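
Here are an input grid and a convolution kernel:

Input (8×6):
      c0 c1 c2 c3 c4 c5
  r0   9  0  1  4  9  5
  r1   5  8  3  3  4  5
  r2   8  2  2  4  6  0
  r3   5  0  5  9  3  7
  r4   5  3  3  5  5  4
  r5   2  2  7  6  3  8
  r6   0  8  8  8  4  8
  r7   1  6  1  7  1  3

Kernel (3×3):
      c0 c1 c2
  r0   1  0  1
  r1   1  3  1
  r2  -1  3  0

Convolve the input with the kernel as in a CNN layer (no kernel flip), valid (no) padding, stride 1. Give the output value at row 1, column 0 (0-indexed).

19

The receptive field on the input at this output position is [5 8 3 / 8 2 2 / 5 0 5]. Elementwise product with the kernel and sum: 5·1 + 3·1 + 8·1 + 2·3 + 2·1 + 5·-1 + 0·3.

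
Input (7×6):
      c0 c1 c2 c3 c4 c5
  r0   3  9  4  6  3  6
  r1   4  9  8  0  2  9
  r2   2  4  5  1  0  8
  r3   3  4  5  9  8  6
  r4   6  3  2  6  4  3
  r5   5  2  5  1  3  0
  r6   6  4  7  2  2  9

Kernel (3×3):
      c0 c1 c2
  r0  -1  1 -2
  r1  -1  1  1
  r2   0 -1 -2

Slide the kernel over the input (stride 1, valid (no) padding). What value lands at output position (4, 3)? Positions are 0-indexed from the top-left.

The receptive field on the input at this output position is [6 4 3 / 1 3 0 / 2 2 9]. Elementwise product with the kernel and sum: 6·-1 + 4·1 + 3·-2 + 1·-1 + 3·1 + 0·1 + 2·-1 + 9·-2.

-26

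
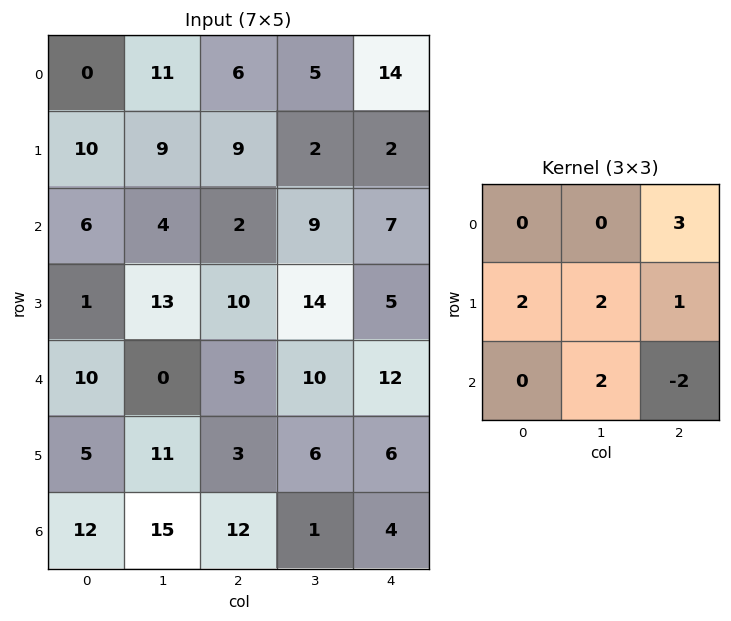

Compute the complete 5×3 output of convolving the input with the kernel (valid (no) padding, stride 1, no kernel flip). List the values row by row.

Output[0,0]: The receptive field on the input at this output position is [0 11 6 / 10 9 9 / 6 4 2]. Elementwise product with the kernel and sum: 6·3 + 10·2 + 9·2 + 9·1 + 4·2 + 2·-2.
Output[0,1]: The receptive field on the input at this output position is [11 6 5 / 9 9 2 / 4 2 9]. Elementwise product with the kernel and sum: 5·3 + 9·2 + 9·2 + 2·1 + 2·2 + 9·-2.

69 39 70
55 19 53
34 77 70
71 56 57
56 86 54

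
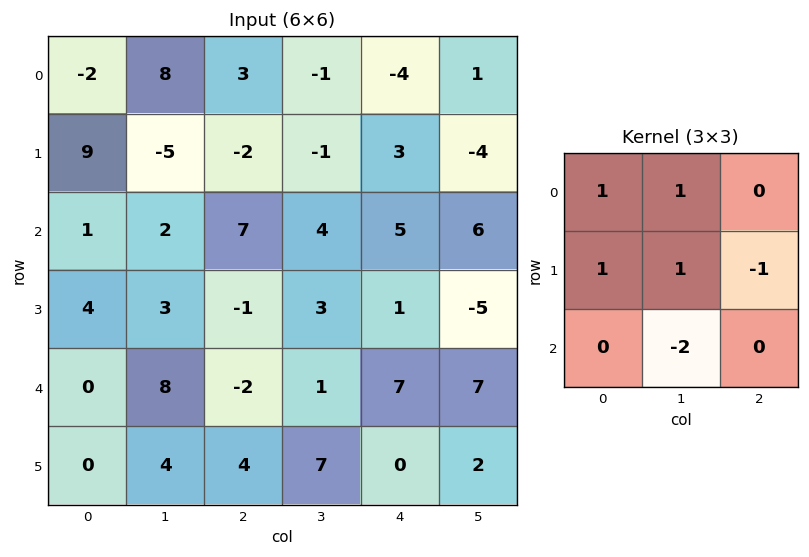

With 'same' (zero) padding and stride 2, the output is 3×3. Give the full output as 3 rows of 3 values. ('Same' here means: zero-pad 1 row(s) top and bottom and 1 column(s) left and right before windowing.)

-28 16 -12
0 0 3
-4 -1 5

Output[0,0]: The receptive field on the zero-padded input at this output position is [0 0 0 / 0 -2 8 / 0 9 -5]. Elementwise product with the kernel and sum: 0·1 + 0·1 + 0·1 + -2·1 + 8·-1 + 9·-2.
Output[0,1]: The receptive field on the zero-padded input at this output position is [0 0 0 / 8 3 -1 / -5 -2 -1]. Elementwise product with the kernel and sum: 0·1 + 0·1 + 8·1 + 3·1 + -1·-1 + -2·-2.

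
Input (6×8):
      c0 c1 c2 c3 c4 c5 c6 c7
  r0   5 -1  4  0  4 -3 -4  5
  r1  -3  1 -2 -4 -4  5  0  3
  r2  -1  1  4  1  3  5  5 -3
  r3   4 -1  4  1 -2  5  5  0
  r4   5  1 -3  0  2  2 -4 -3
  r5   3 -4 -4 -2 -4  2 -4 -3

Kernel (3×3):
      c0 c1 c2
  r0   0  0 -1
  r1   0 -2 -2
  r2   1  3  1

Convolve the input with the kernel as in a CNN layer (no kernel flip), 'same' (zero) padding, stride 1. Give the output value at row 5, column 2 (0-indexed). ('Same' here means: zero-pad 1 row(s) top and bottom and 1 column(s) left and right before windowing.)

The receptive field on the zero-padded input at this output position is [1 -3 0 / -4 -4 -2 / 0 0 0]. Elementwise product with the kernel and sum: 0·-1 + -4·-2 + -2·-2 + 0·1 + 0·3 + 0·1.

12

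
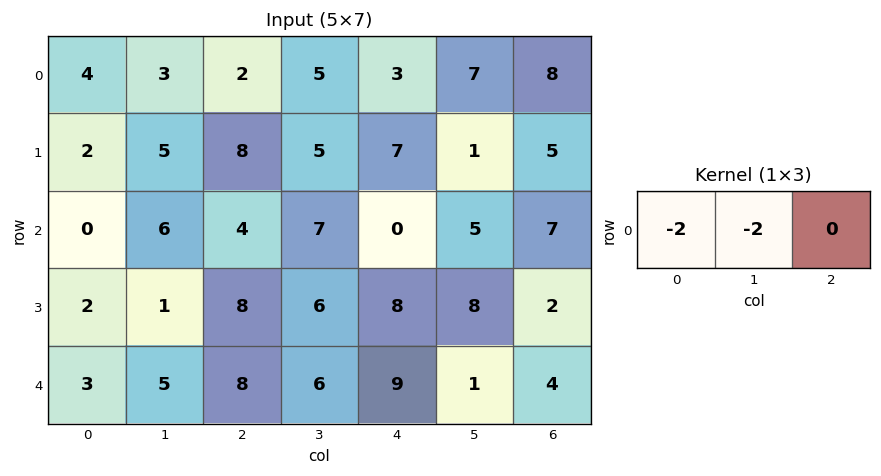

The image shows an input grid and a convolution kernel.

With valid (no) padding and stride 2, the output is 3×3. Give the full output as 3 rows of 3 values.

Output[0,0]: The receptive field on the input at this output position is [4 3 2]. Elementwise product with the kernel and sum: 4·-2 + 3·-2.

-14 -14 -20
-12 -22 -10
-16 -28 -20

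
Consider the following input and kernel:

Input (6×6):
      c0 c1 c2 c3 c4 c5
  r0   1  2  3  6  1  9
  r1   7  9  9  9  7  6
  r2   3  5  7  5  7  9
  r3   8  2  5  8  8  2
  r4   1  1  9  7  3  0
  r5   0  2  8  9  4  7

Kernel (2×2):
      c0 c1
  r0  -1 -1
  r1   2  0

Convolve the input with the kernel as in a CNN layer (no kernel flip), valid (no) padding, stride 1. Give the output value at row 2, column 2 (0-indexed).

The receptive field on the input at this output position is [7 5 / 5 8]. Elementwise product with the kernel and sum: 7·-1 + 5·-1 + 5·2.

-2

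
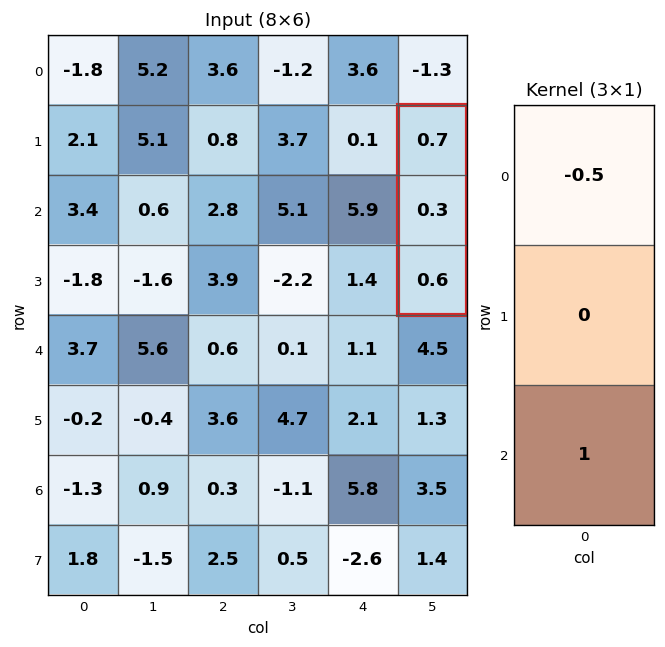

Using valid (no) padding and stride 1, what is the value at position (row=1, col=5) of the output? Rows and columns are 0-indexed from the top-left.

The receptive field on the input at this output position is [0.7 / 0.3 / 0.6]. Elementwise product with the kernel and sum: 0.7·-0.5 + 0.6·1.

0.25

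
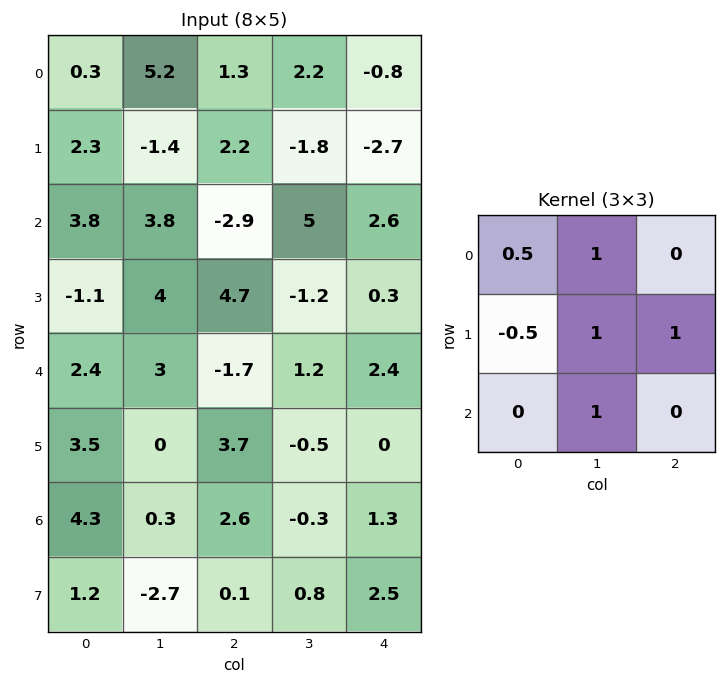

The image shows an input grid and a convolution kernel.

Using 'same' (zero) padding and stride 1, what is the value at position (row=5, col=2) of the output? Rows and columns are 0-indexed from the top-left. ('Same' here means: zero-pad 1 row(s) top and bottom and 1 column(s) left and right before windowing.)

The receptive field on the zero-padded input at this output position is [3 -1.7 1.2 / 0 3.7 -0.5 / 0.3 2.6 -0.3]. Elementwise product with the kernel and sum: 3·0.5 + -1.7·1 + 0·-0.5 + 3.7·1 + -0.5·1 + 2.6·1.

5.6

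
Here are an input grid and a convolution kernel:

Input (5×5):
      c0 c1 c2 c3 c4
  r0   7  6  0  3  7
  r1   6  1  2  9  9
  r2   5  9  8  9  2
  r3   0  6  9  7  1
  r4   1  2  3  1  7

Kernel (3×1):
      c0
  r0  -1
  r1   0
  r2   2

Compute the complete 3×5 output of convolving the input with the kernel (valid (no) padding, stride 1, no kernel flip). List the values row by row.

Output[0,0]: The receptive field on the input at this output position is [7 / 6 / 5]. Elementwise product with the kernel and sum: 7·-1 + 5·2.
Output[0,1]: The receptive field on the input at this output position is [6 / 1 / 9]. Elementwise product with the kernel and sum: 6·-1 + 9·2.

3 12 16 15 -3
-6 11 16 5 -7
-3 -5 -2 -7 12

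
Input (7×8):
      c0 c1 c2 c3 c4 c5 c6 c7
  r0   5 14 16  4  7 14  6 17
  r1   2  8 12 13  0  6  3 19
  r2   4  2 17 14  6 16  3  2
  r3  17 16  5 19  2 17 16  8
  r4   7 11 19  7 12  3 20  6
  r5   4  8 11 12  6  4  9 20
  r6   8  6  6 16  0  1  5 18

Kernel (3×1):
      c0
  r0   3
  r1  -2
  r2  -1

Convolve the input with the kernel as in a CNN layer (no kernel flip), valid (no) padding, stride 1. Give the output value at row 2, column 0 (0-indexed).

The receptive field on the input at this output position is [4 / 17 / 7]. Elementwise product with the kernel and sum: 4·3 + 17·-2 + 7·-1.

-29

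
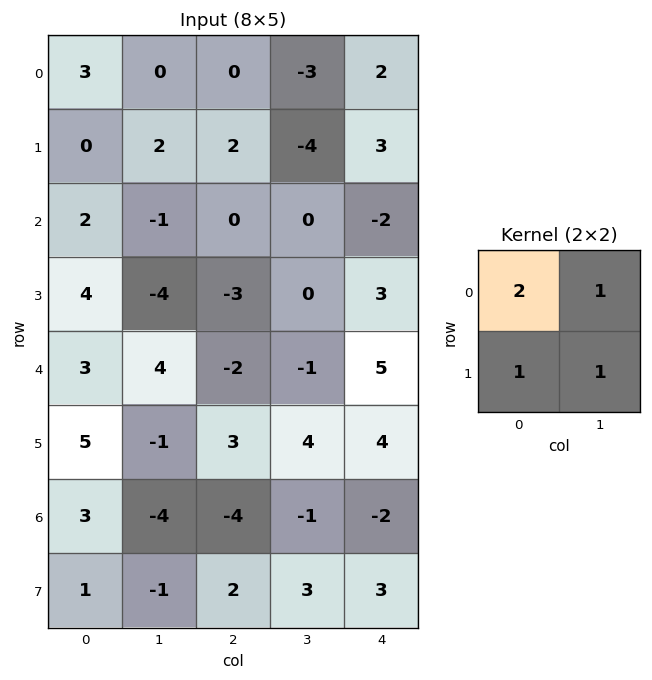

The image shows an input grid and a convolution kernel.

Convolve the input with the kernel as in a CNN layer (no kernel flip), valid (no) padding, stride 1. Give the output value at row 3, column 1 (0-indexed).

The receptive field on the input at this output position is [-4 -3 / 4 -2]. Elementwise product with the kernel and sum: -4·2 + -3·1 + 4·1 + -2·1.

-9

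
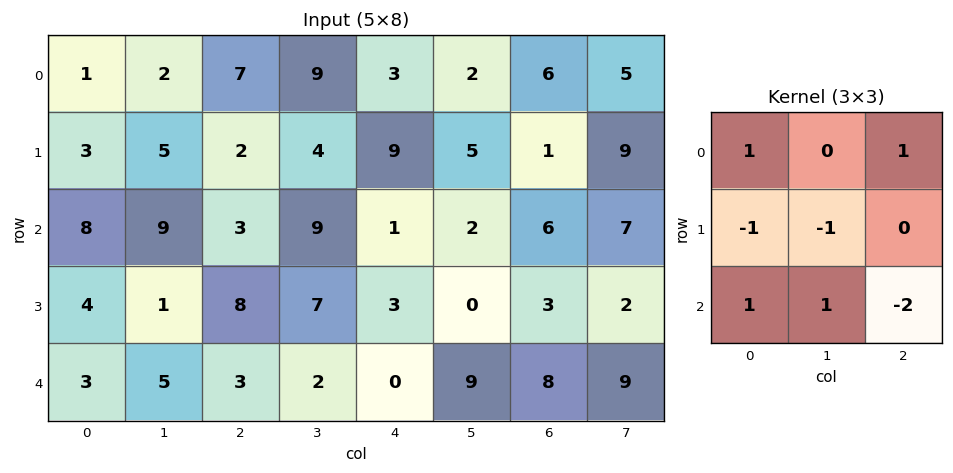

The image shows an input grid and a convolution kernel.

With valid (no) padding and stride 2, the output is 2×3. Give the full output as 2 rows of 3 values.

Output[0,0]: The receptive field on the input at this output position is [1 2 7 / 3 5 2 / 8 9 3]. Elementwise product with the kernel and sum: 1·1 + 7·1 + 3·-1 + 5·-1 + 8·1 + 9·1 + 3·-2.

11 14 -14
8 -6 -3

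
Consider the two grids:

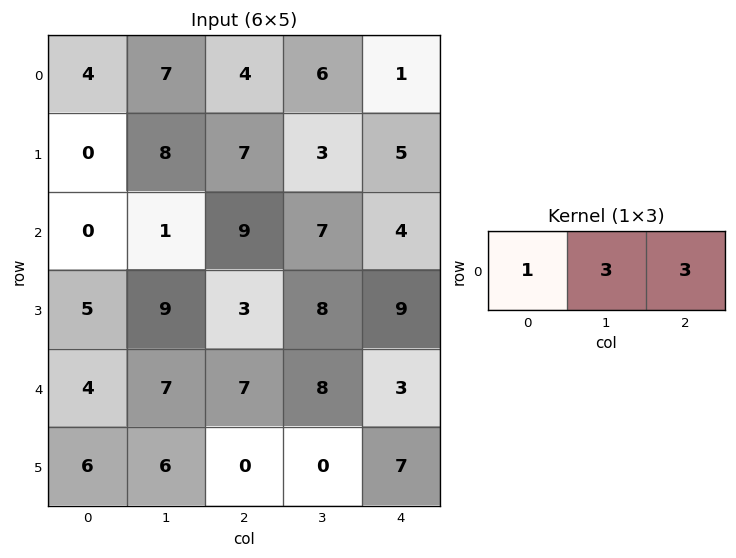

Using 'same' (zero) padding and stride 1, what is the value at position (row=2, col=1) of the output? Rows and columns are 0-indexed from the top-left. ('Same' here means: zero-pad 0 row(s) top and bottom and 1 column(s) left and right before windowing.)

30

The receptive field on the zero-padded input at this output position is [0 1 9]. Elementwise product with the kernel and sum: 0·1 + 1·3 + 9·3.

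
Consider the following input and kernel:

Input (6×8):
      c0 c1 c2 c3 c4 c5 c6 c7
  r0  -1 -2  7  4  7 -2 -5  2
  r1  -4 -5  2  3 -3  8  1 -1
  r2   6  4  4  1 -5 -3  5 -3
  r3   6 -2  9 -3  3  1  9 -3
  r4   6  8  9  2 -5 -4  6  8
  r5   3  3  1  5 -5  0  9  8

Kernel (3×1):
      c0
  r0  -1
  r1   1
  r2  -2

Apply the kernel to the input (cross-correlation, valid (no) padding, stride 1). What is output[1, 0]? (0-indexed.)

-2

The receptive field on the input at this output position is [-4 / 6 / 6]. Elementwise product with the kernel and sum: -4·-1 + 6·1 + 6·-2.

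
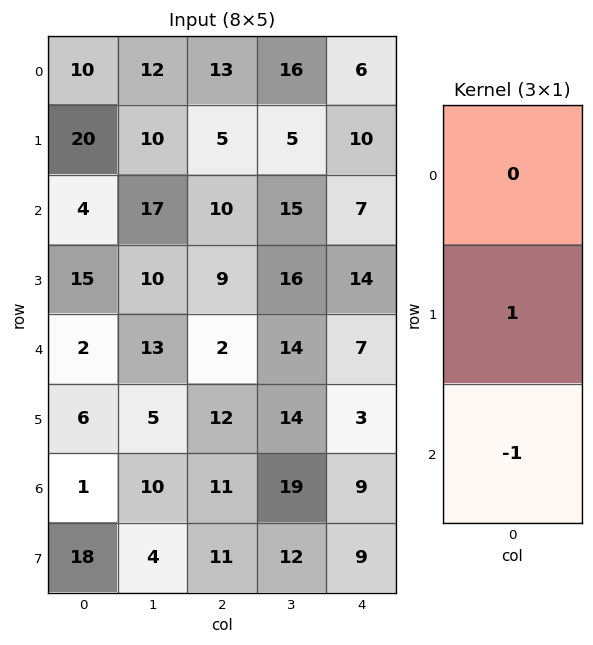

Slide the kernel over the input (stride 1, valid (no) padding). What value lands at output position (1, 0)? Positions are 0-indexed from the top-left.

The receptive field on the input at this output position is [20 / 4 / 15]. Elementwise product with the kernel and sum: 4·1 + 15·-1.

-11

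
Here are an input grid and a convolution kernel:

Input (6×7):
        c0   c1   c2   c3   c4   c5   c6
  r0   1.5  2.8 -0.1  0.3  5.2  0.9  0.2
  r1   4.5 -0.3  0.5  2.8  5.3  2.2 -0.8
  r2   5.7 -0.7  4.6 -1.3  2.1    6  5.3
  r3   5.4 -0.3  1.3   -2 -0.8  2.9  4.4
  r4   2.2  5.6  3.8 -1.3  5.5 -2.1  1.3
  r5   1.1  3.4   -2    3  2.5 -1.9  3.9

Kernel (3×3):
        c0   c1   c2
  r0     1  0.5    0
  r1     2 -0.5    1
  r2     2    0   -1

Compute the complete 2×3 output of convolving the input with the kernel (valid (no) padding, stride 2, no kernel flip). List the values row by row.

Output[0,0]: The receptive field on the input at this output position is [1.5 2.8 -0.1 / 4.5 -0.3 0.5 / 5.7 -0.7 4.6]. Elementwise product with the kernel and sum: 1.5·1 + 2.8·0.5 + 4.5·2 + -0.3·-0.5 + 0.5·1 + 5.7·2 + 4.6·-1.

19.35 12.05 13.25
18.2 8.85 16.15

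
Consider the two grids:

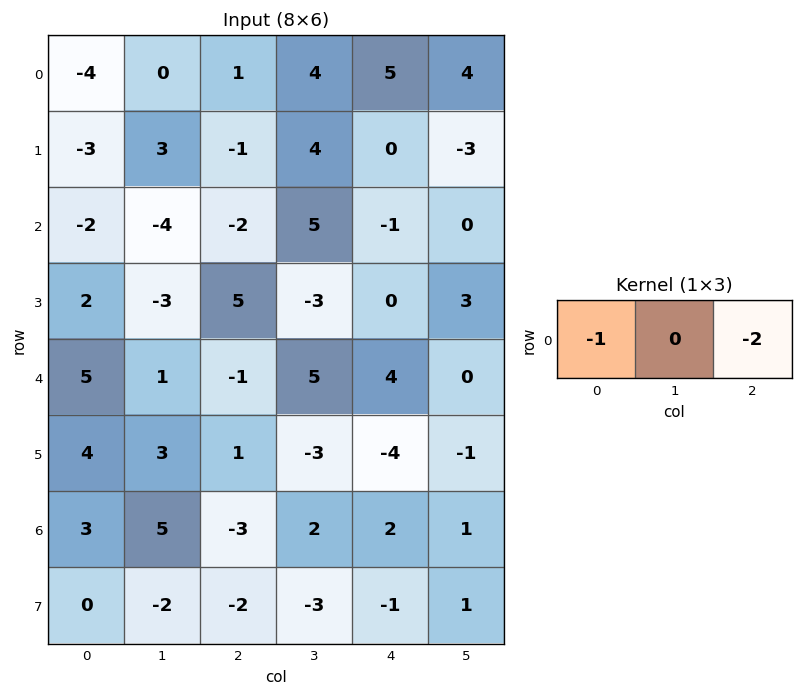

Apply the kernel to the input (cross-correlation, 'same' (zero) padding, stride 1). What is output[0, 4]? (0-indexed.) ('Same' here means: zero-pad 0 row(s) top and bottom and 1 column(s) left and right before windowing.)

The receptive field on the zero-padded input at this output position is [4 5 4]. Elementwise product with the kernel and sum: 4·-1 + 4·-2.

-12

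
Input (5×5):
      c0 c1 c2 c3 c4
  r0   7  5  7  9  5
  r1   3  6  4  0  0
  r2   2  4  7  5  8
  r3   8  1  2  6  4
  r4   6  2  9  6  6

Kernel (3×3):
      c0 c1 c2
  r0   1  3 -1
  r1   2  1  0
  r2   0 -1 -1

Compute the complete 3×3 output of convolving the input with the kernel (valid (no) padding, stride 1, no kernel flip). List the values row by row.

16 21 24
22 25 13
13 9 12

Output[0,0]: The receptive field on the input at this output position is [7 5 7 / 3 6 4 / 2 4 7]. Elementwise product with the kernel and sum: 7·1 + 5·3 + 7·-1 + 3·2 + 6·1 + 4·-1 + 7·-1.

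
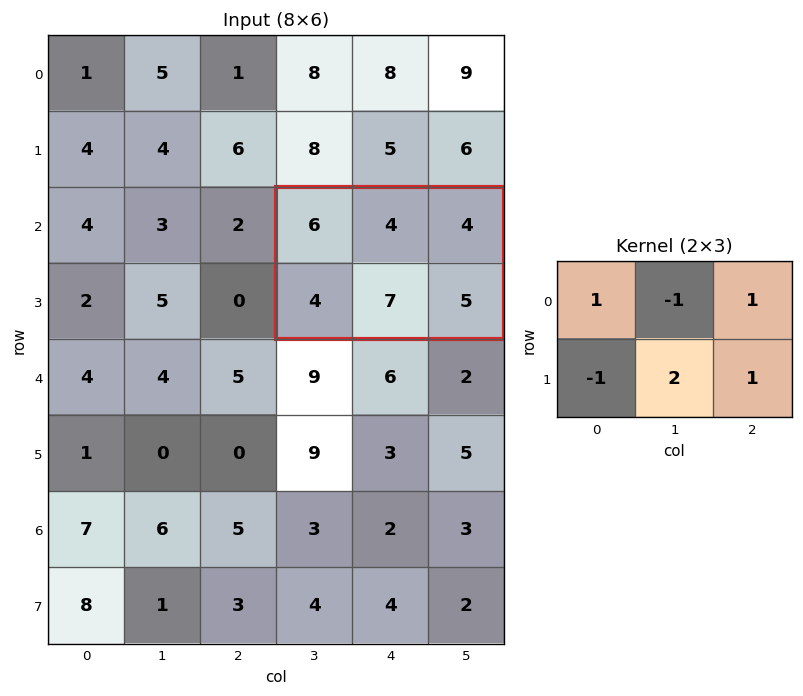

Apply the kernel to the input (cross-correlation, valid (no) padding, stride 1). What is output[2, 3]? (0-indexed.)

21

The receptive field on the input at this output position is [6 4 4 / 4 7 5]. Elementwise product with the kernel and sum: 6·1 + 4·-1 + 4·1 + 4·-1 + 7·2 + 5·1.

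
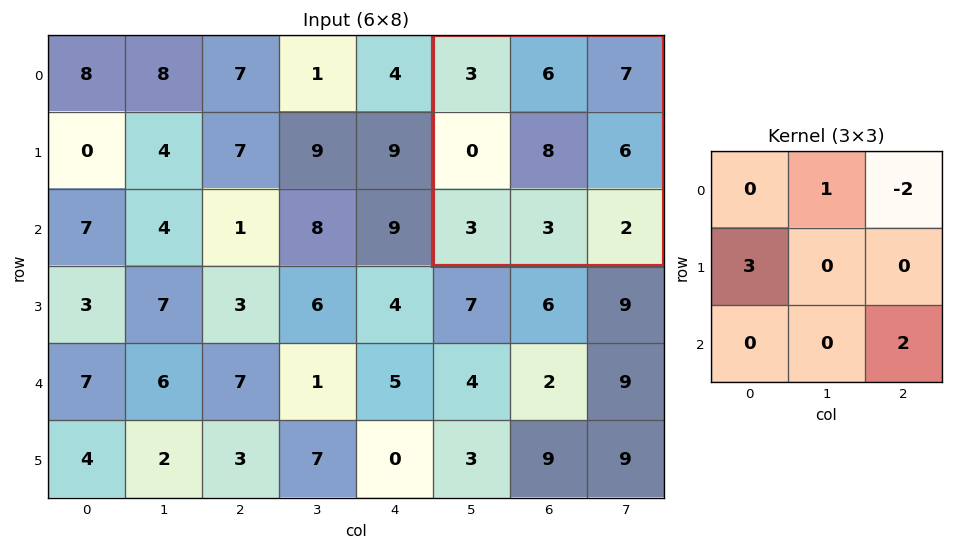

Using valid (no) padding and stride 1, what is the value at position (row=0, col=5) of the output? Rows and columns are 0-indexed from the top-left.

-4

The receptive field on the input at this output position is [3 6 7 / 0 8 6 / 3 3 2]. Elementwise product with the kernel and sum: 6·1 + 7·-2 + 0·3 + 2·2.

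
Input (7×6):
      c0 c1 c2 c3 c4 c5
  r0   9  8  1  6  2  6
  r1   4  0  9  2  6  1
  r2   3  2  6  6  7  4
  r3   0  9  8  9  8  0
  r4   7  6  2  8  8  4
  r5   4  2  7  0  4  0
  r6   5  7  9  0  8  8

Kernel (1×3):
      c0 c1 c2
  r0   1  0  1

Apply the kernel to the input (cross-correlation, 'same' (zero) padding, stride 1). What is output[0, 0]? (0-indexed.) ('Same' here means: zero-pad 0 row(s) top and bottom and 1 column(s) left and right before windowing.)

The receptive field on the zero-padded input at this output position is [0 9 8]. Elementwise product with the kernel and sum: 0·1 + 8·1.

8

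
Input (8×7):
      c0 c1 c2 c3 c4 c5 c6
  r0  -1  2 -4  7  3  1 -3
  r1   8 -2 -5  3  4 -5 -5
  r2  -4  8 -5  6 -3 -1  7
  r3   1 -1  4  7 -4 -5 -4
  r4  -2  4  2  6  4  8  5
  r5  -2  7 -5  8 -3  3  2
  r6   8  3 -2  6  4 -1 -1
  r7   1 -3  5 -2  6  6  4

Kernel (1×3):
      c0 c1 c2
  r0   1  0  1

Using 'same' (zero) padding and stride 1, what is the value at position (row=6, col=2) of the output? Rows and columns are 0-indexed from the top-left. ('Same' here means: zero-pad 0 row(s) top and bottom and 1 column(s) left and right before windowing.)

The receptive field on the zero-padded input at this output position is [3 -2 6]. Elementwise product with the kernel and sum: 3·1 + 6·1.

9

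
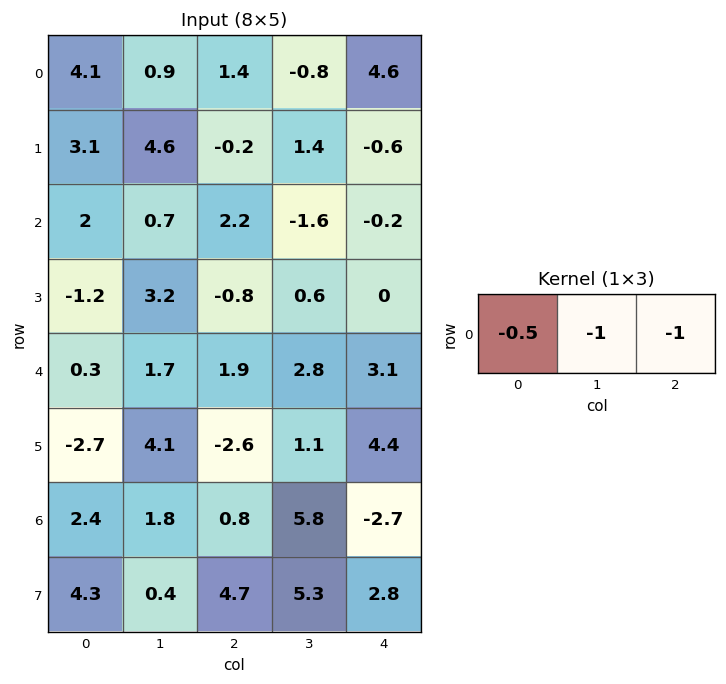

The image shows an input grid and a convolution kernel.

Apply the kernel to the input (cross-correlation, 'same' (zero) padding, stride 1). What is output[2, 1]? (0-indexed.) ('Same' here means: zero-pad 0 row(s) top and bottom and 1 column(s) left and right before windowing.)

-3.9

The receptive field on the zero-padded input at this output position is [2 0.7 2.2]. Elementwise product with the kernel and sum: 2·-0.5 + 0.7·-1 + 2.2·-1.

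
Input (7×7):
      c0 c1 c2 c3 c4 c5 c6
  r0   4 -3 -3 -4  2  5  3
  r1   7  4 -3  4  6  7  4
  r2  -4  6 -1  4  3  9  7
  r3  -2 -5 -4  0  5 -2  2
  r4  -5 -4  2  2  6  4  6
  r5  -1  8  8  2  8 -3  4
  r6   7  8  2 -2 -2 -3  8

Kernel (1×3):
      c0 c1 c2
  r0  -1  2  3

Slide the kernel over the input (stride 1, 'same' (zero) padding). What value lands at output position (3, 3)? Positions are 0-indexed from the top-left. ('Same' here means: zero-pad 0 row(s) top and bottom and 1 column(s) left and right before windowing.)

The receptive field on the zero-padded input at this output position is [-4 0 5]. Elementwise product with the kernel and sum: -4·-1 + 0·2 + 5·3.

19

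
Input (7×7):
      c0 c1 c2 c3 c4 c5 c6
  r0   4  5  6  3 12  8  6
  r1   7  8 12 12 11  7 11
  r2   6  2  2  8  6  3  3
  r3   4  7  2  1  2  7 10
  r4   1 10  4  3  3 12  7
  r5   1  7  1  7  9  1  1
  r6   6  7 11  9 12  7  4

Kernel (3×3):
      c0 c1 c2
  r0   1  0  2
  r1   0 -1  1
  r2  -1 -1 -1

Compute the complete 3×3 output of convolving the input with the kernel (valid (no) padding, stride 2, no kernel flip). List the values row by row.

10 13 16
-10 5 -7
-21 -20 -6

Output[0,0]: The receptive field on the input at this output position is [4 5 6 / 7 8 12 / 6 2 2]. Elementwise product with the kernel and sum: 4·1 + 6·2 + 8·-1 + 12·1 + 6·-1 + 2·-1 + 2·-1.
Output[0,1]: The receptive field on the input at this output position is [6 3 12 / 12 12 11 / 2 8 6]. Elementwise product with the kernel and sum: 6·1 + 12·2 + 12·-1 + 11·1 + 2·-1 + 8·-1 + 6·-1.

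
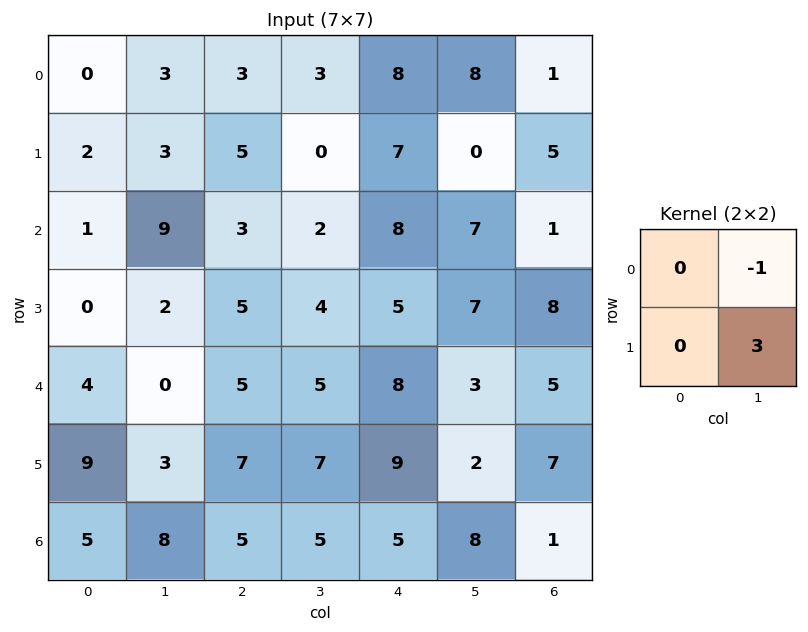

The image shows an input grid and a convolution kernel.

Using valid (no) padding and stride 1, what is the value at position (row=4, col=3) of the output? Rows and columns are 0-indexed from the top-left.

19

The receptive field on the input at this output position is [5 8 / 7 9]. Elementwise product with the kernel and sum: 8·-1 + 9·3.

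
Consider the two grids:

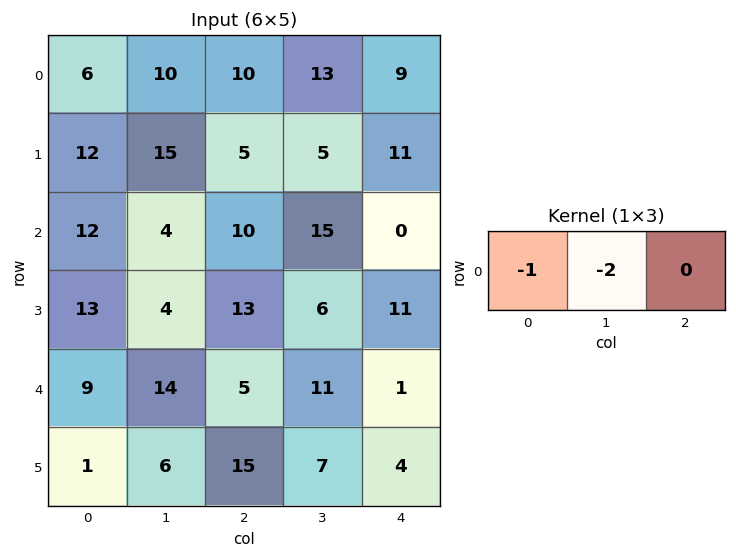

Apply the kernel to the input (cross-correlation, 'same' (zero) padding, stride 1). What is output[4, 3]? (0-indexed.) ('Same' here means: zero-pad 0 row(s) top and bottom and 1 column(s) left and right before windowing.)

-27

The receptive field on the zero-padded input at this output position is [5 11 1]. Elementwise product with the kernel and sum: 5·-1 + 11·-2.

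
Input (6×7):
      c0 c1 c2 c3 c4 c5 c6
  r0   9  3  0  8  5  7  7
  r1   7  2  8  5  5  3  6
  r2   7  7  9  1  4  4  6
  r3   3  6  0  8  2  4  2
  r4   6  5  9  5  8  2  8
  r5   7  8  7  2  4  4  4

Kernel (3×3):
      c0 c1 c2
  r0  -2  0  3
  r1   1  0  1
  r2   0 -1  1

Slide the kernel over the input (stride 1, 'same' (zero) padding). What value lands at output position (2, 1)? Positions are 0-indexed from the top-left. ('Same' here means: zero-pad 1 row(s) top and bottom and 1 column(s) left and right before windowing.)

The receptive field on the zero-padded input at this output position is [7 2 8 / 7 7 9 / 3 6 0]. Elementwise product with the kernel and sum: 7·-2 + 8·3 + 7·1 + 9·1 + 6·-1 + 0·1.

20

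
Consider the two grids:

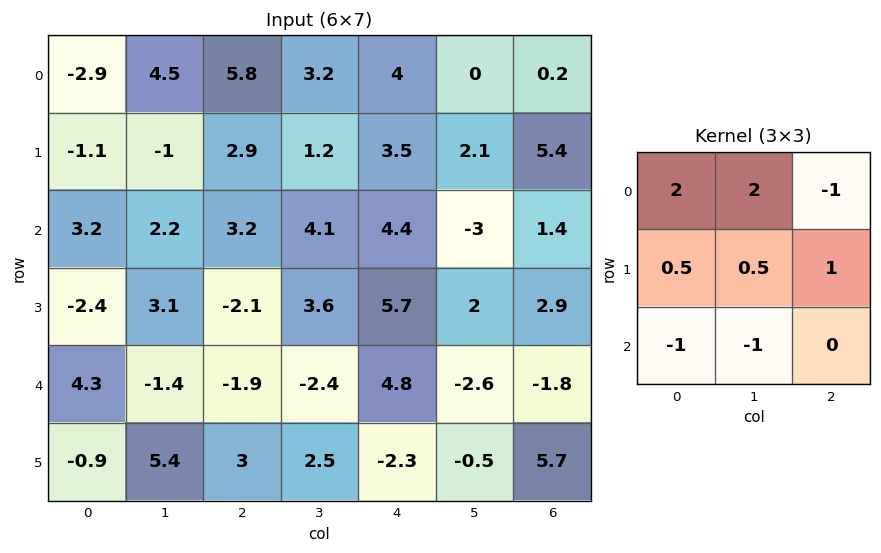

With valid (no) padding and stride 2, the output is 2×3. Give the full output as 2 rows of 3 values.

-6.15 12.25 14.6
2.95 20.95 5.95

Output[0,0]: The receptive field on the input at this output position is [-2.9 4.5 5.8 / -1.1 -1 2.9 / 3.2 2.2 3.2]. Elementwise product with the kernel and sum: -2.9·2 + 4.5·2 + 5.8·-1 + -1.1·0.5 + -1·0.5 + 2.9·1 + 3.2·-1 + 2.2·-1.
Output[0,1]: The receptive field on the input at this output position is [5.8 3.2 4 / 2.9 1.2 3.5 / 3.2 4.1 4.4]. Elementwise product with the kernel and sum: 5.8·2 + 3.2·2 + 4·-1 + 2.9·0.5 + 1.2·0.5 + 3.5·1 + 3.2·-1 + 4.1·-1.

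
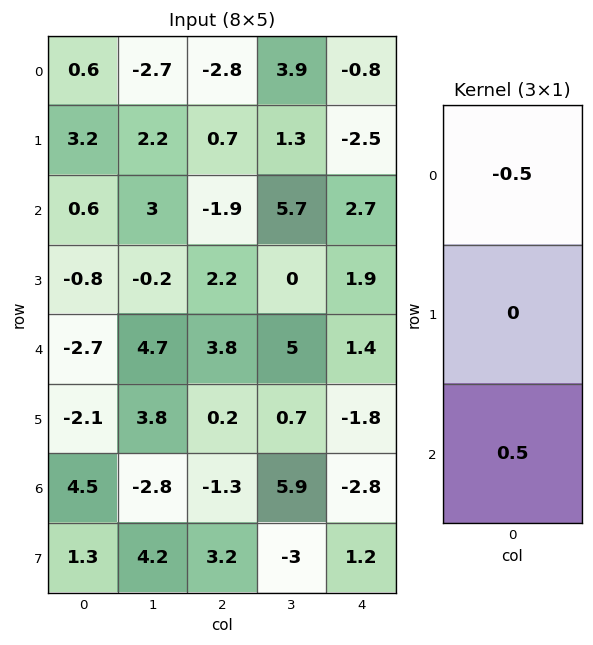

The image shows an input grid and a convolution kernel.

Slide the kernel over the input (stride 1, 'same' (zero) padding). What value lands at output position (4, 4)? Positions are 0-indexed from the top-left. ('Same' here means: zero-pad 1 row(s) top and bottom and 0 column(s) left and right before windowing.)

The receptive field on the zero-padded input at this output position is [1.9 / 1.4 / -1.8]. Elementwise product with the kernel and sum: 1.9·-0.5 + -1.8·0.5.

-1.85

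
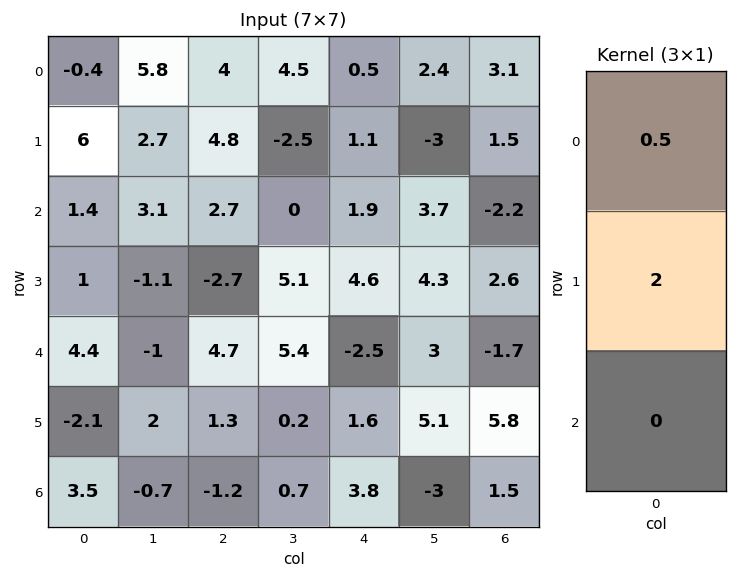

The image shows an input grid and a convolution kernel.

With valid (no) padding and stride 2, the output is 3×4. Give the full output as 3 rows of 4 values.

11.8 11.6 2.45 4.55
2.7 -4.05 10.15 4.1
-2 4.95 1.95 10.75

Output[0,0]: The receptive field on the input at this output position is [-0.4 / 6 / 1.4]. Elementwise product with the kernel and sum: -0.4·0.5 + 6·2.
Output[0,1]: The receptive field on the input at this output position is [4 / 4.8 / 2.7]. Elementwise product with the kernel and sum: 4·0.5 + 4.8·2.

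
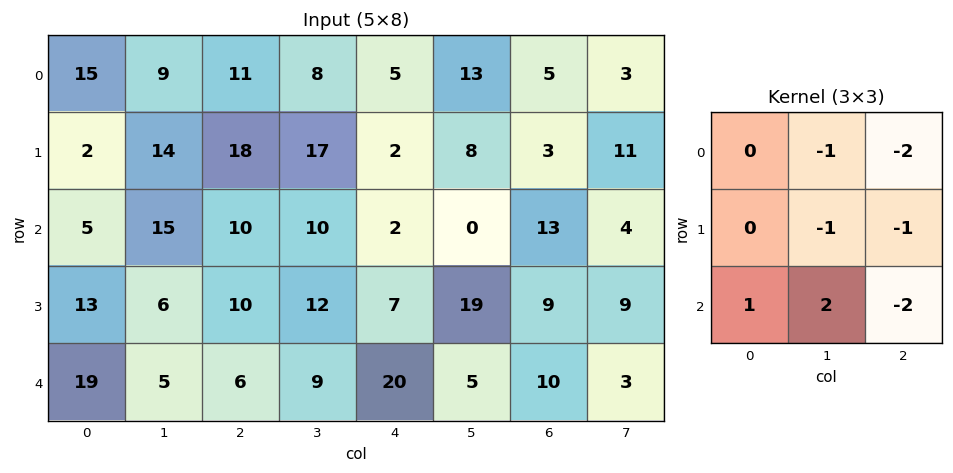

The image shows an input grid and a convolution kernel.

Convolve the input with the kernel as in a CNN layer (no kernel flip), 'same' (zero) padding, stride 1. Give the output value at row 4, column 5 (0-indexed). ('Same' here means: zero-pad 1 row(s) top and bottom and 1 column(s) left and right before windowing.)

-52

The receptive field on the zero-padded input at this output position is [7 19 9 / 20 5 10 / 0 0 0]. Elementwise product with the kernel and sum: 19·-1 + 9·-2 + 5·-1 + 10·-1 + 0·1 + 0·2 + 0·-2.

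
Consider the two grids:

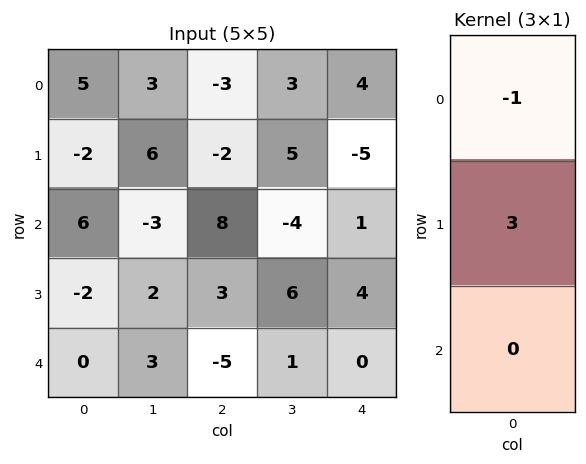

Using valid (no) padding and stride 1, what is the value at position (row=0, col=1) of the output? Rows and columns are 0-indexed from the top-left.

15

The receptive field on the input at this output position is [3 / 6 / -3]. Elementwise product with the kernel and sum: 3·-1 + 6·3.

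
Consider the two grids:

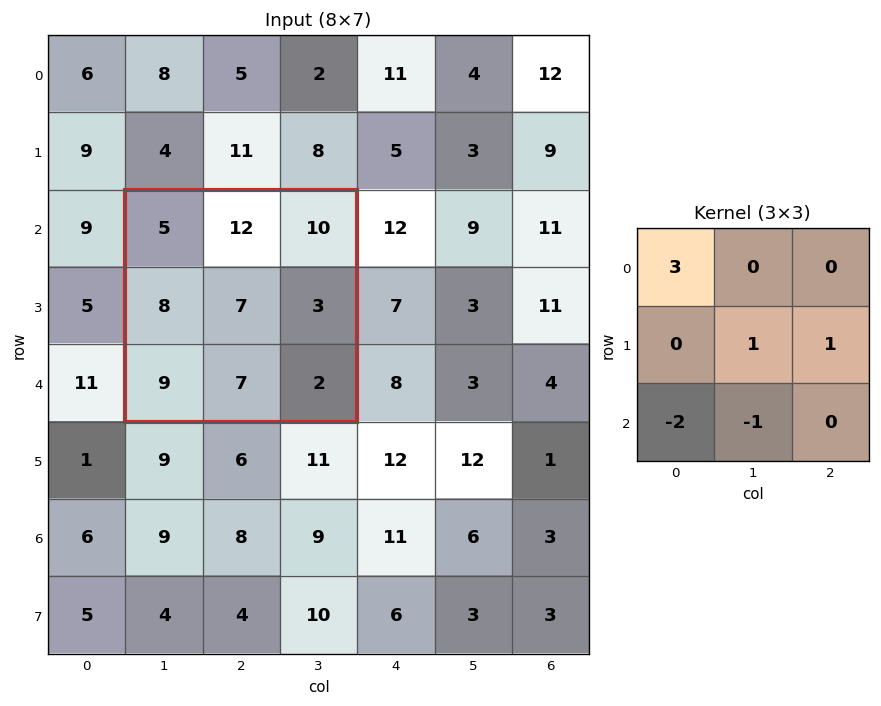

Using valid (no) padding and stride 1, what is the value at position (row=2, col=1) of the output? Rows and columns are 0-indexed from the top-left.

The receptive field on the input at this output position is [5 12 10 / 8 7 3 / 9 7 2]. Elementwise product with the kernel and sum: 5·3 + 7·1 + 3·1 + 9·-2 + 7·-1.

0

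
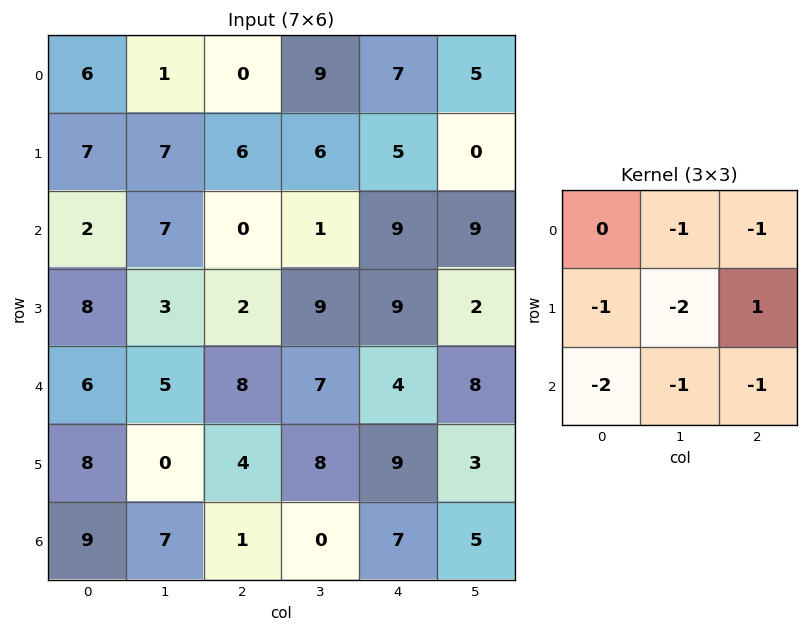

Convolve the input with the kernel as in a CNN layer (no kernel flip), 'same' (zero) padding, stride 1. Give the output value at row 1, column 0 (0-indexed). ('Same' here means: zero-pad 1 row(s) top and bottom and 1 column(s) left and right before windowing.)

-23

The receptive field on the zero-padded input at this output position is [0 6 1 / 0 7 7 / 0 2 7]. Elementwise product with the kernel and sum: 6·-1 + 1·-1 + 0·-1 + 7·-2 + 7·1 + 0·-2 + 2·-1 + 7·-1.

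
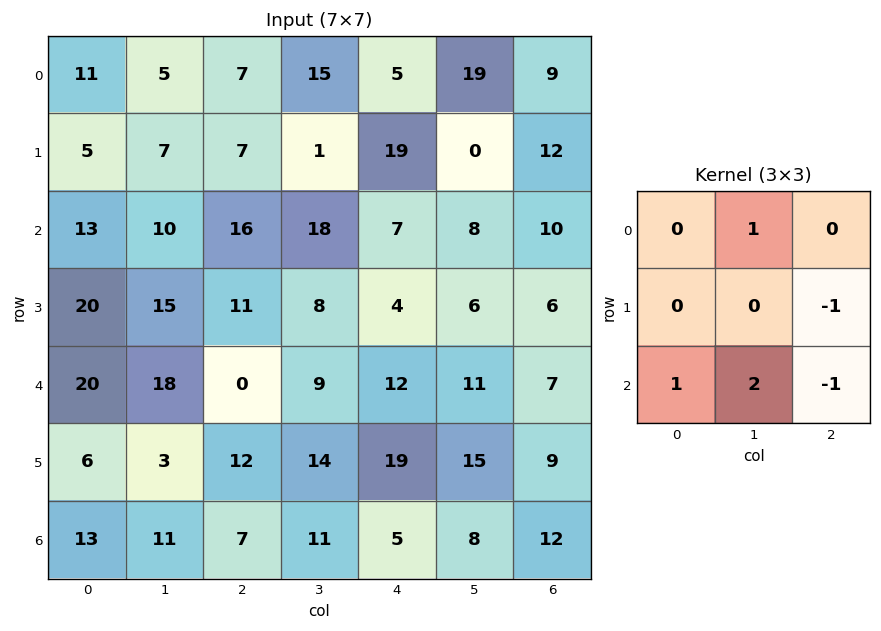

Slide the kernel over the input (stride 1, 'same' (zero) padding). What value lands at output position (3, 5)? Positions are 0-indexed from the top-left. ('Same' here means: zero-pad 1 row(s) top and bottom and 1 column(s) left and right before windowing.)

The receptive field on the zero-padded input at this output position is [7 8 10 / 4 6 6 / 12 11 7]. Elementwise product with the kernel and sum: 8·1 + 6·-1 + 12·1 + 11·2 + 7·-1.

29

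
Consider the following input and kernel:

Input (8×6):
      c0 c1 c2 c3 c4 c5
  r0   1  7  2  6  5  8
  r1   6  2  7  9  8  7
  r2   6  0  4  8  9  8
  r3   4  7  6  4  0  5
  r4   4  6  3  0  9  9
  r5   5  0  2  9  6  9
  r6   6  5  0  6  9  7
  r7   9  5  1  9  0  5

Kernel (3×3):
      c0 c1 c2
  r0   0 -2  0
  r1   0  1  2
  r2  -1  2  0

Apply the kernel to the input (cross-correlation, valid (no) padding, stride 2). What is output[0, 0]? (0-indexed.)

-4

The receptive field on the input at this output position is [1 7 2 / 6 2 7 / 6 0 4]. Elementwise product with the kernel and sum: 7·-2 + 2·1 + 7·2 + 6·-1 + 0·2.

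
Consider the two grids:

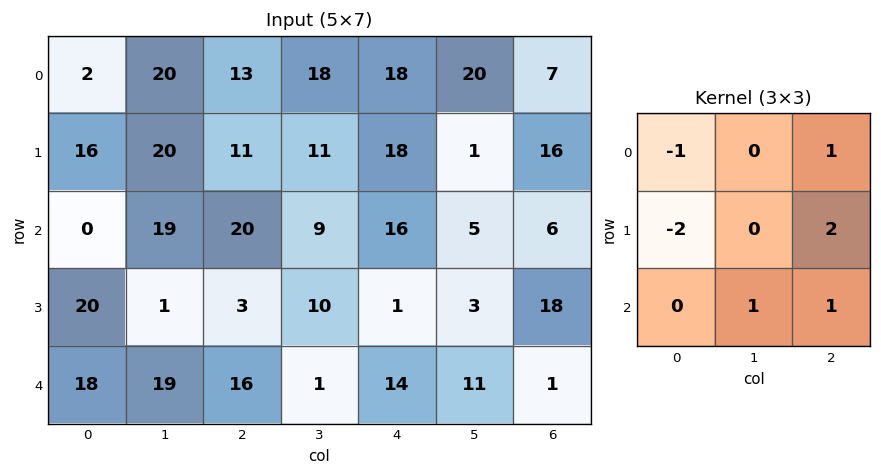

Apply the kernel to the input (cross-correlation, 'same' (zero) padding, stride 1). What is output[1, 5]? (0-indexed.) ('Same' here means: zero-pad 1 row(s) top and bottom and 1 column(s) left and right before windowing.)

-4

The receptive field on the zero-padded input at this output position is [18 20 7 / 18 1 16 / 16 5 6]. Elementwise product with the kernel and sum: 18·-1 + 7·1 + 18·-2 + 16·2 + 5·1 + 6·1.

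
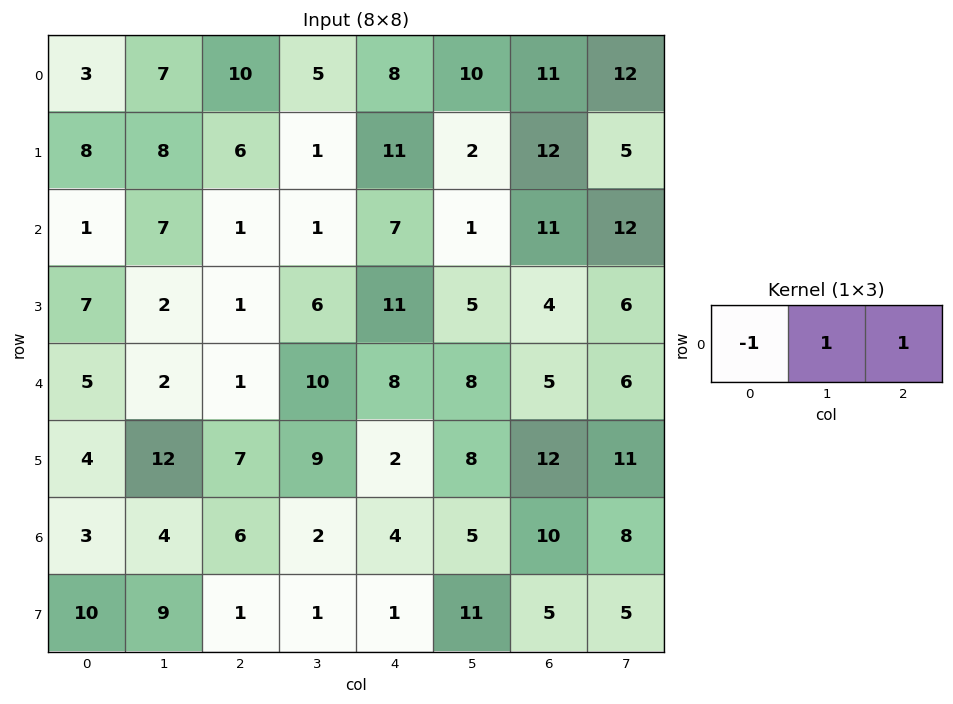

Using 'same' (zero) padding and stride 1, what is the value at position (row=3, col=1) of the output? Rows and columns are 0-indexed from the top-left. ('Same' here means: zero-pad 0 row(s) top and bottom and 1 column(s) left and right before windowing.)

-4

The receptive field on the zero-padded input at this output position is [7 2 1]. Elementwise product with the kernel and sum: 7·-1 + 2·1 + 1·1.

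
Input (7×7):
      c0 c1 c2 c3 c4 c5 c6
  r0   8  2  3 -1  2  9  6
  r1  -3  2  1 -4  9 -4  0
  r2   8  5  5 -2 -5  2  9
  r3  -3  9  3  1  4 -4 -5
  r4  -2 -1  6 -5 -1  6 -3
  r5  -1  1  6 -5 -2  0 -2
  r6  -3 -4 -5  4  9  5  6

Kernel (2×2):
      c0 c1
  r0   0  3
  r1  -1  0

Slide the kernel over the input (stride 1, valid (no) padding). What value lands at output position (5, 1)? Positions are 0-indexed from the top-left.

22

The receptive field on the input at this output position is [1 6 / -4 -5]. Elementwise product with the kernel and sum: 6·3 + -4·-1.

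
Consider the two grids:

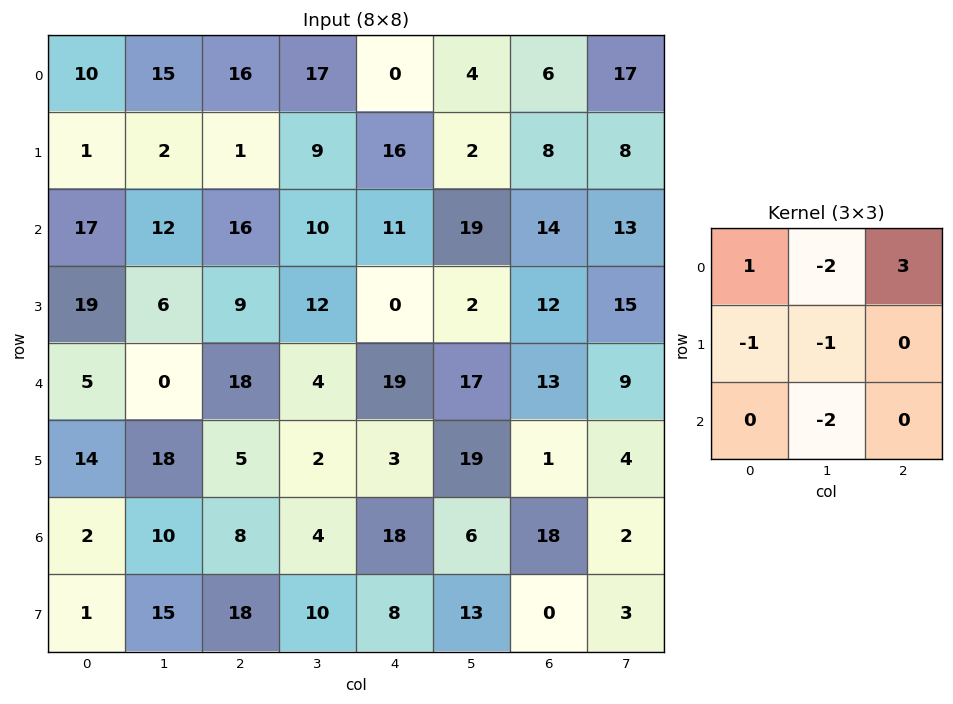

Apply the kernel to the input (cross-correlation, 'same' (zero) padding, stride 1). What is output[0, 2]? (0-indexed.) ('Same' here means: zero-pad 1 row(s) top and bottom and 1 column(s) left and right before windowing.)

-33

The receptive field on the zero-padded input at this output position is [0 0 0 / 15 16 17 / 2 1 9]. Elementwise product with the kernel and sum: 0·1 + 0·-2 + 0·3 + 15·-1 + 16·-1 + 1·-2.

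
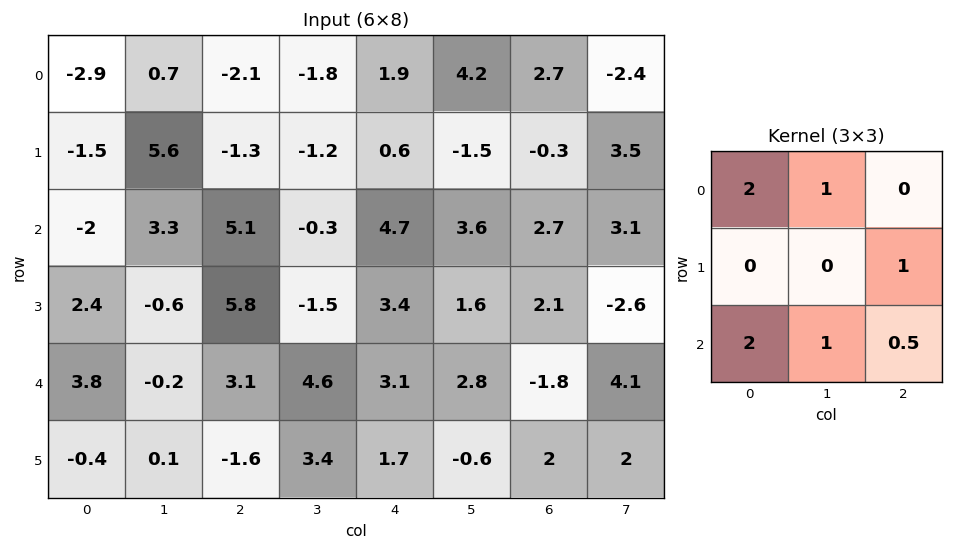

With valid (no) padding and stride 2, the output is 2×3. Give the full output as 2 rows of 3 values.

-4.55 6.85 22.05
14.05 25.65 23.2

Output[0,0]: The receptive field on the input at this output position is [-2.9 0.7 -2.1 / -1.5 5.6 -1.3 / -2 3.3 5.1]. Elementwise product with the kernel and sum: -2.9·2 + 0.7·1 + -1.3·1 + -2·2 + 3.3·1 + 5.1·0.5.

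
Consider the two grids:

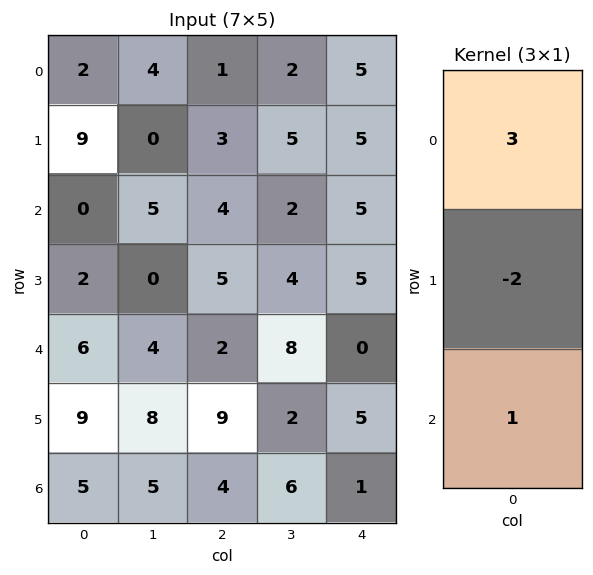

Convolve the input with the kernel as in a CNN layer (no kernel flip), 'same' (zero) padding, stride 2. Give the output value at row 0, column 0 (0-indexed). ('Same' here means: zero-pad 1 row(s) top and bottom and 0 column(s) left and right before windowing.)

The receptive field on the zero-padded input at this output position is [0 / 2 / 9]. Elementwise product with the kernel and sum: 0·3 + 2·-2 + 9·1.

5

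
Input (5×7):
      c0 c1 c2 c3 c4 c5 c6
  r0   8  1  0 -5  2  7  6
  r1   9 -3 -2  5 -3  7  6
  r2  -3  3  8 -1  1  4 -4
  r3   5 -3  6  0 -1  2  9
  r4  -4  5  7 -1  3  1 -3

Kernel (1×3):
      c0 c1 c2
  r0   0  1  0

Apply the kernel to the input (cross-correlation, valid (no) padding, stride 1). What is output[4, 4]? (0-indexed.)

The receptive field on the input at this output position is [3 1 -3]. Elementwise product with the kernel and sum: 1·1.

1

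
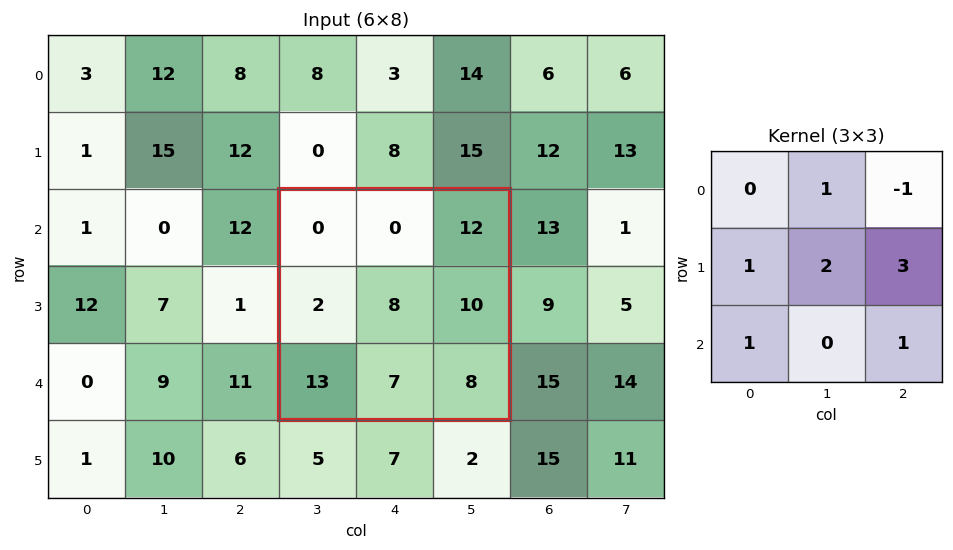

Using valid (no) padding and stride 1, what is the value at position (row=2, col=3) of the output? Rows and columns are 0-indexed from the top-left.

The receptive field on the input at this output position is [0 0 12 / 2 8 10 / 13 7 8]. Elementwise product with the kernel and sum: 0·1 + 12·-1 + 2·1 + 8·2 + 10·3 + 13·1 + 8·1.

57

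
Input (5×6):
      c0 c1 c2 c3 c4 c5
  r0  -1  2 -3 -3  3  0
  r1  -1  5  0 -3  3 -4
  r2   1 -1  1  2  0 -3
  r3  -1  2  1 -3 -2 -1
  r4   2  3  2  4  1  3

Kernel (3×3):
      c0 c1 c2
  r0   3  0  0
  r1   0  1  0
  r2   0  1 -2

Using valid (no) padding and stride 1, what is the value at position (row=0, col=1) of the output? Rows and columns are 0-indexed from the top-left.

3

The receptive field on the input at this output position is [2 -3 -3 / 5 0 -3 / -1 1 2]. Elementwise product with the kernel and sum: 2·3 + 0·1 + 1·1 + 2·-2.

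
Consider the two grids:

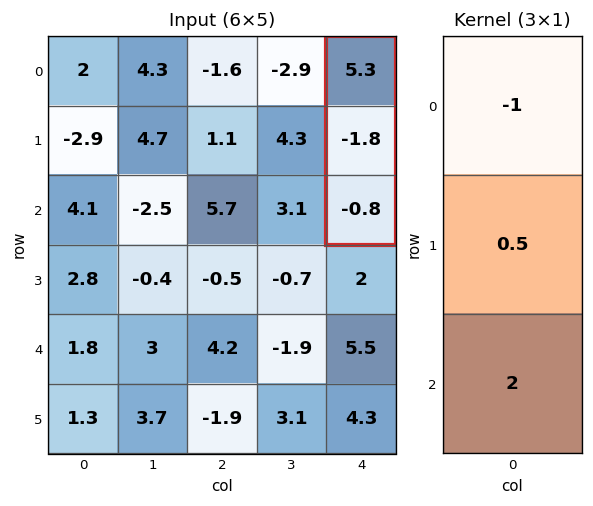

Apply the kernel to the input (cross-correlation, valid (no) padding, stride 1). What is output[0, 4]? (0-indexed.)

The receptive field on the input at this output position is [5.3 / -1.8 / -0.8]. Elementwise product with the kernel and sum: 5.3·-1 + -1.8·0.5 + -0.8·2.

-7.8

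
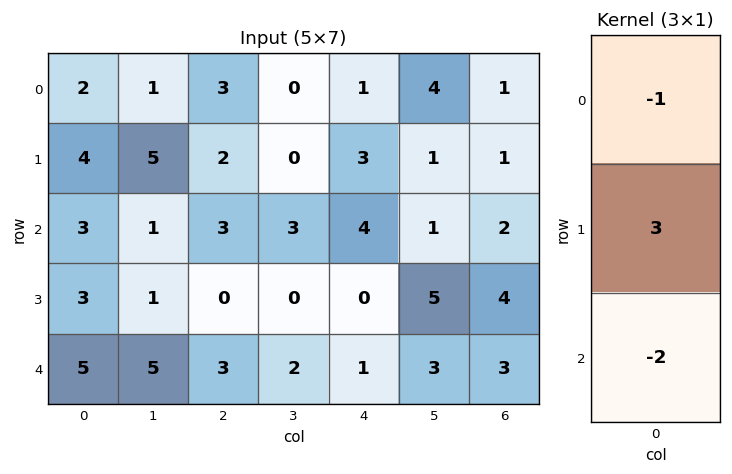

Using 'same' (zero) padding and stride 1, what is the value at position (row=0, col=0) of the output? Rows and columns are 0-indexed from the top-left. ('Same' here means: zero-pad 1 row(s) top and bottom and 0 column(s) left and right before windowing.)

-2

The receptive field on the zero-padded input at this output position is [0 / 2 / 4]. Elementwise product with the kernel and sum: 0·-1 + 2·3 + 4·-2.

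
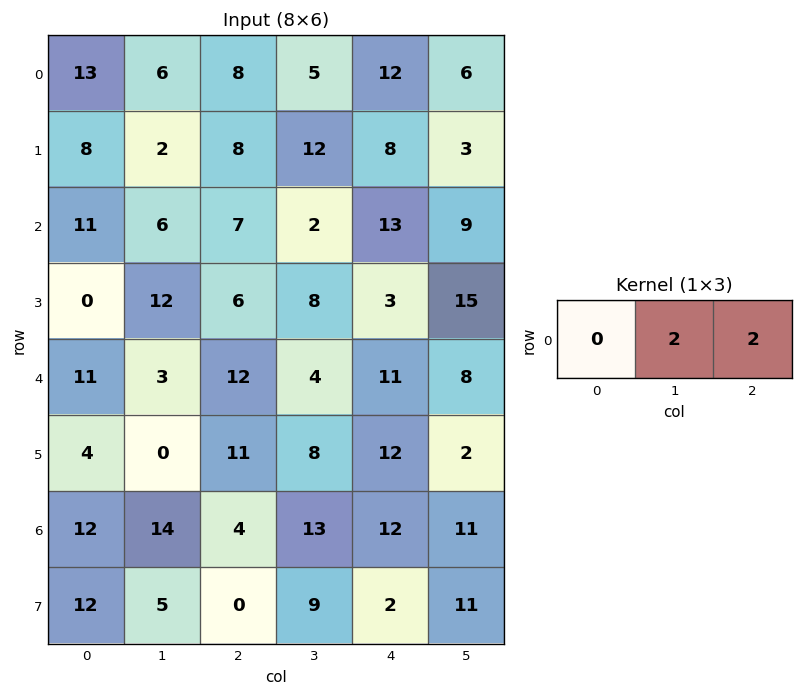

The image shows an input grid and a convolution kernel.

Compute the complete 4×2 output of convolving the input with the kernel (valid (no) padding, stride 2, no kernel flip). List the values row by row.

28 34
26 30
30 30
36 50

Output[0,0]: The receptive field on the input at this output position is [13 6 8]. Elementwise product with the kernel and sum: 6·2 + 8·2.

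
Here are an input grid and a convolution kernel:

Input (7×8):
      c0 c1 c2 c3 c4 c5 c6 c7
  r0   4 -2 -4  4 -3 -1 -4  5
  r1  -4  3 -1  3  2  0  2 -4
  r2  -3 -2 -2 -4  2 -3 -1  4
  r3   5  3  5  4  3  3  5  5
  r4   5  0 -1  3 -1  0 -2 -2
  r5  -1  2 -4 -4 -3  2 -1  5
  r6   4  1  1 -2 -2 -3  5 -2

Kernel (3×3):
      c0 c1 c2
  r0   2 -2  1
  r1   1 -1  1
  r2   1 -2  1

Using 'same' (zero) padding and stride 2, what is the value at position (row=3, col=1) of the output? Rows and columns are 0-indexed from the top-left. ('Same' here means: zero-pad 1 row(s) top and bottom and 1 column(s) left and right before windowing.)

The receptive field on the zero-padded input at this output position is [2 -4 -4 / 1 1 -2 / 0 0 0]. Elementwise product with the kernel and sum: 2·2 + -4·-2 + -4·1 + 1·1 + 1·-1 + -2·1 + 0·1 + 0·-2 + 0·1.

6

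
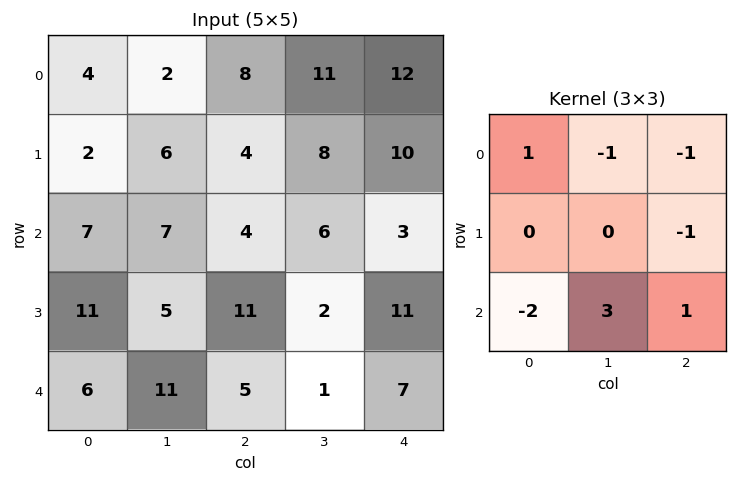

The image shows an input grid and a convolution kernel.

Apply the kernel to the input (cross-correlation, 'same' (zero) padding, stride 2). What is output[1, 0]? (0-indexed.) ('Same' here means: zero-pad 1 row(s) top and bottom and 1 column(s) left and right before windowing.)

The receptive field on the zero-padded input at this output position is [0 2 6 / 0 7 7 / 0 11 5]. Elementwise product with the kernel and sum: 0·1 + 2·-1 + 6·-1 + 7·-1 + 0·-2 + 11·3 + 5·1.

23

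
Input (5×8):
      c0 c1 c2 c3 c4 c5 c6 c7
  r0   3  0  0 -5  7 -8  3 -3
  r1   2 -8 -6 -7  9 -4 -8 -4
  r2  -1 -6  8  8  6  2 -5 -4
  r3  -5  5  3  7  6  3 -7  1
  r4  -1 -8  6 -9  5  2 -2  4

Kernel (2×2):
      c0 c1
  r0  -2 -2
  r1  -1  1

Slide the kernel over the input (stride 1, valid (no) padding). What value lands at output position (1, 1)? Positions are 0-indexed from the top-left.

The receptive field on the input at this output position is [-8 -6 / -6 8]. Elementwise product with the kernel and sum: -8·-2 + -6·-2 + -6·-1 + 8·1.

42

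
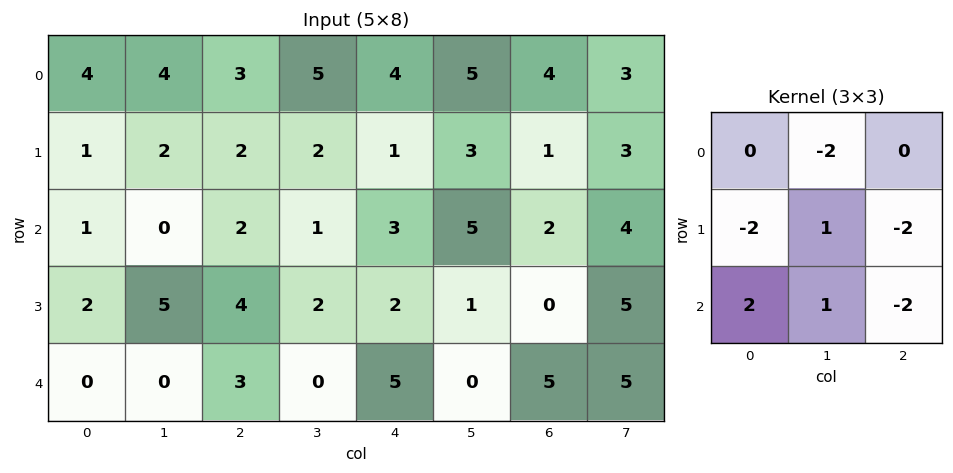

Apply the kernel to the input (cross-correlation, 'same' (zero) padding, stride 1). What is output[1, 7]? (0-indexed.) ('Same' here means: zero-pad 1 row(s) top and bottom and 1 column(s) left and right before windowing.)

3

The receptive field on the zero-padded input at this output position is [4 3 0 / 1 3 0 / 2 4 0]. Elementwise product with the kernel and sum: 3·-2 + 1·-2 + 3·1 + 0·-2 + 2·2 + 4·1 + 0·-2.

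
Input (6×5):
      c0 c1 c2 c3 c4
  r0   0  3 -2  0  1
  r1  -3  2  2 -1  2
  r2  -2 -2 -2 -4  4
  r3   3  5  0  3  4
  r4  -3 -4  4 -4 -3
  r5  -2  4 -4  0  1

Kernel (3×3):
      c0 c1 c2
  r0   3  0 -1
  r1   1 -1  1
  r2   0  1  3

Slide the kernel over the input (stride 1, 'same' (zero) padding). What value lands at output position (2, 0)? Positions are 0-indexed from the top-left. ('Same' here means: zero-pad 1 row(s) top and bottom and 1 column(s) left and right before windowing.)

The receptive field on the zero-padded input at this output position is [0 -3 2 / 0 -2 -2 / 0 3 5]. Elementwise product with the kernel and sum: 0·3 + 2·-1 + 0·1 + -2·-1 + -2·1 + 3·1 + 5·3.

16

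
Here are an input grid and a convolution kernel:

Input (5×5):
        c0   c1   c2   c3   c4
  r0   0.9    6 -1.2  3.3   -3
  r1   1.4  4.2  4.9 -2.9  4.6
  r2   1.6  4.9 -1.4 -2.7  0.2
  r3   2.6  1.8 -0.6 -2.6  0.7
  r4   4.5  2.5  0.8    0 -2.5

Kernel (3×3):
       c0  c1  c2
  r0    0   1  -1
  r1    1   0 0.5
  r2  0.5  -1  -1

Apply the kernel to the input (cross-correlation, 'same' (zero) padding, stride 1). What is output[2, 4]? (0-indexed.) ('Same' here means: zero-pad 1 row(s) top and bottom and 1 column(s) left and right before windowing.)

-0.1

The receptive field on the zero-padded input at this output position is [-2.9 4.6 0 / -2.7 0.2 0 / -2.6 0.7 0]. Elementwise product with the kernel and sum: 4.6·1 + 0·-1 + -2.7·1 + 0·0.5 + -2.6·0.5 + 0.7·-1 + 0·-1.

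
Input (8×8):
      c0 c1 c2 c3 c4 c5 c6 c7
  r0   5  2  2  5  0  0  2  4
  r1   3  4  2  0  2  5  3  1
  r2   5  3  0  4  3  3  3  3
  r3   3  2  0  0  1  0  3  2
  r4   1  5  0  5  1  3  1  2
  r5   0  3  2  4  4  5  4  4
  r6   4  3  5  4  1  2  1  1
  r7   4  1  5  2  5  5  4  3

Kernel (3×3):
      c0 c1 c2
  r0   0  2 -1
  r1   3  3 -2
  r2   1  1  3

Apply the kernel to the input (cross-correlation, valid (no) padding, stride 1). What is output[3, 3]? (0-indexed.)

37

The receptive field on the input at this output position is [0 1 0 / 5 1 3 / 4 4 5]. Elementwise product with the kernel and sum: 1·2 + 0·-1 + 5·3 + 1·3 + 3·-2 + 4·1 + 4·1 + 5·3.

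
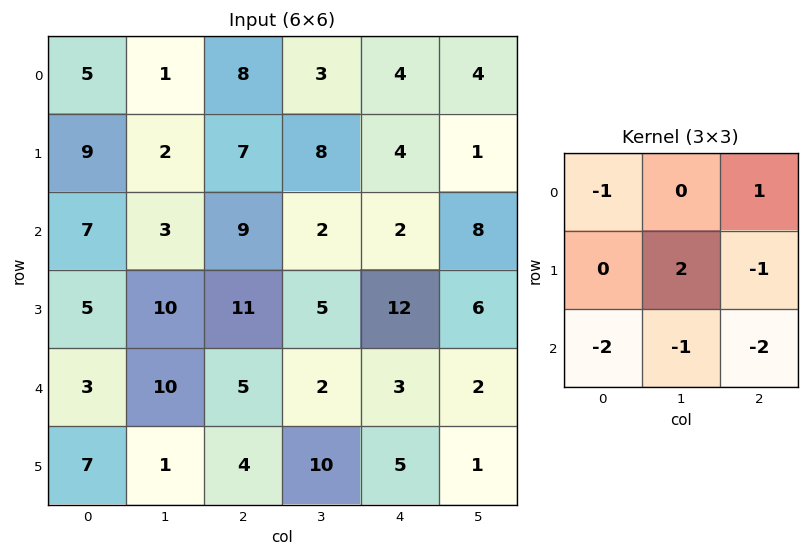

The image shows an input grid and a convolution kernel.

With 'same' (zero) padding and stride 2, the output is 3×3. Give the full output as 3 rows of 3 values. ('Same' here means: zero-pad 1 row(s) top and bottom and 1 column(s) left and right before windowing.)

Output[0,0]: The receptive field on the zero-padded input at this output position is [0 0 0 / 0 5 1 / 0 9 2]. Elementwise product with the kernel and sum: 0·-1 + 0·1 + 5·2 + 1·-1 + 0·-2 + 9·-1 + 2·-2.

-4 -14 -18
-12 -19 -45
-3 -23 -22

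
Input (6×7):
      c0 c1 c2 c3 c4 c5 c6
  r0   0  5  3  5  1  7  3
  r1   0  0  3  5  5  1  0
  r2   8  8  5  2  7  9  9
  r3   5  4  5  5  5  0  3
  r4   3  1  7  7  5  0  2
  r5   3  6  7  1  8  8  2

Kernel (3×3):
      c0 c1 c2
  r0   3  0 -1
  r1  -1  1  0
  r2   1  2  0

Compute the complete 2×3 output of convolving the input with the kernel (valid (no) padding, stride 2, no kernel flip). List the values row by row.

21 19 21
23 29 12

Output[0,0]: The receptive field on the input at this output position is [0 5 3 / 0 0 3 / 8 8 5]. Elementwise product with the kernel and sum: 0·3 + 3·-1 + 0·-1 + 0·1 + 8·1 + 8·2.
Output[0,1]: The receptive field on the input at this output position is [3 5 1 / 3 5 5 / 5 2 7]. Elementwise product with the kernel and sum: 3·3 + 1·-1 + 3·-1 + 5·1 + 5·1 + 2·2.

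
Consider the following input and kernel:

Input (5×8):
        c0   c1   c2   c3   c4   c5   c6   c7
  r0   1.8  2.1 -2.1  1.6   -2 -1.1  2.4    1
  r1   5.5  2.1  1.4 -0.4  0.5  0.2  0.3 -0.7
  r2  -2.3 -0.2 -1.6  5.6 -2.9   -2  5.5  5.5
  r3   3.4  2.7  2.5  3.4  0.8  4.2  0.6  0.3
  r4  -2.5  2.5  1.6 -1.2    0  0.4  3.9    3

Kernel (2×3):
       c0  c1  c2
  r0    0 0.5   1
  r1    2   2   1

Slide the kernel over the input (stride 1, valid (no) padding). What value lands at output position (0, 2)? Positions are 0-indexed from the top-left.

1.3

The receptive field on the input at this output position is [-2.1 1.6 -2 / 1.4 -0.4 0.5]. Elementwise product with the kernel and sum: 1.6·0.5 + -2·1 + 1.4·2 + -0.4·2 + 0.5·1.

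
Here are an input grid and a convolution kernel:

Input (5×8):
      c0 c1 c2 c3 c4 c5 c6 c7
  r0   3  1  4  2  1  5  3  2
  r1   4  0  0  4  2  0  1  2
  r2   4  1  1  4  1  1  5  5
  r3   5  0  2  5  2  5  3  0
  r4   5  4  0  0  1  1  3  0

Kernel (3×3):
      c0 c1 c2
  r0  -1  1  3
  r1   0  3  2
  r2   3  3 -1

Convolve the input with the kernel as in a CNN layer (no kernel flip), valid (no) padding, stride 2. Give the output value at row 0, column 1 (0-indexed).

The receptive field on the input at this output position is [4 2 1 / 0 4 2 / 1 4 1]. Elementwise product with the kernel and sum: 4·-1 + 2·1 + 1·3 + 4·3 + 2·2 + 1·3 + 4·3 + 1·-1.

31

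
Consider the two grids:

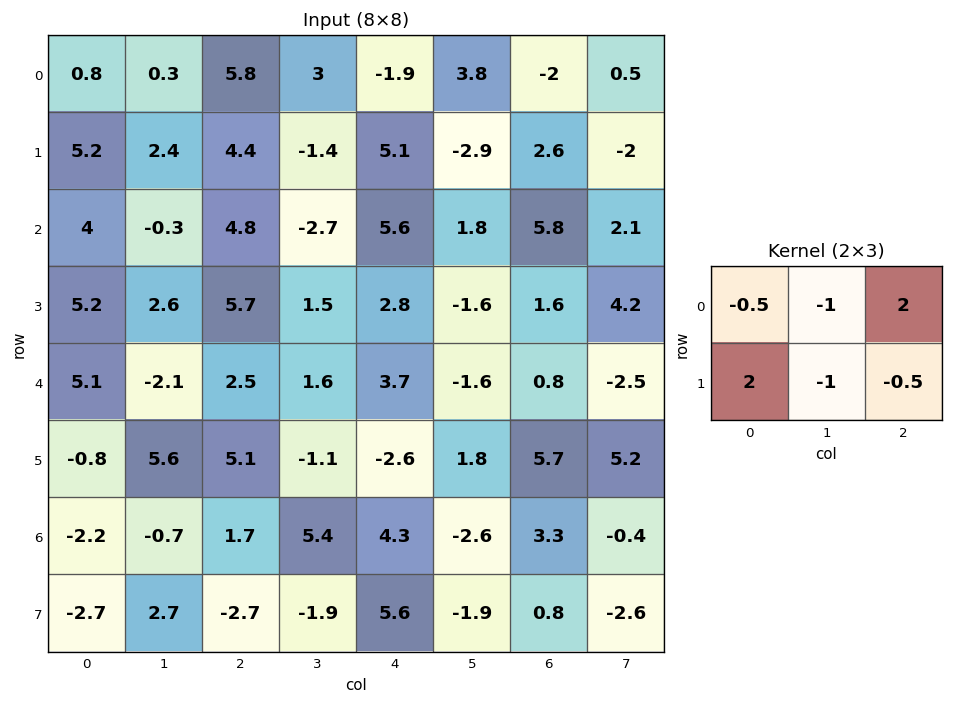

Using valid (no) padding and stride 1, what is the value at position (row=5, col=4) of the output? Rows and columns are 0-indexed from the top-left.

20.45

The receptive field on the input at this output position is [-2.6 1.8 5.7 / 4.3 -2.6 3.3]. Elementwise product with the kernel and sum: -2.6·-0.5 + 1.8·-1 + 5.7·2 + 4.3·2 + -2.6·-1 + 3.3·-0.5.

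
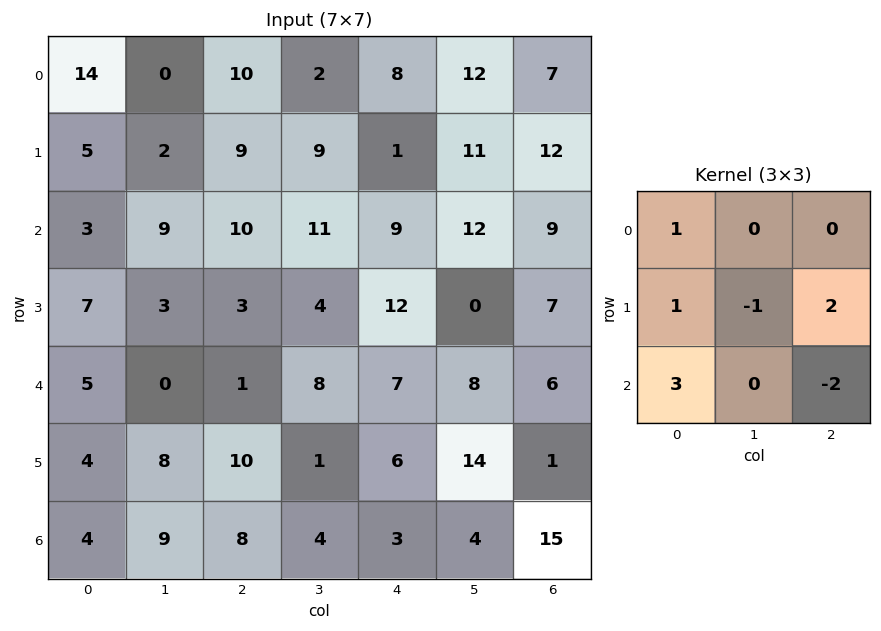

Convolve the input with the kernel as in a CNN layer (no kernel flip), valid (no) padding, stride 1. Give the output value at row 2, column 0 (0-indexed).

The receptive field on the input at this output position is [3 9 10 / 7 3 3 / 5 0 1]. Elementwise product with the kernel and sum: 3·1 + 7·1 + 3·-1 + 3·2 + 5·3 + 1·-2.

26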